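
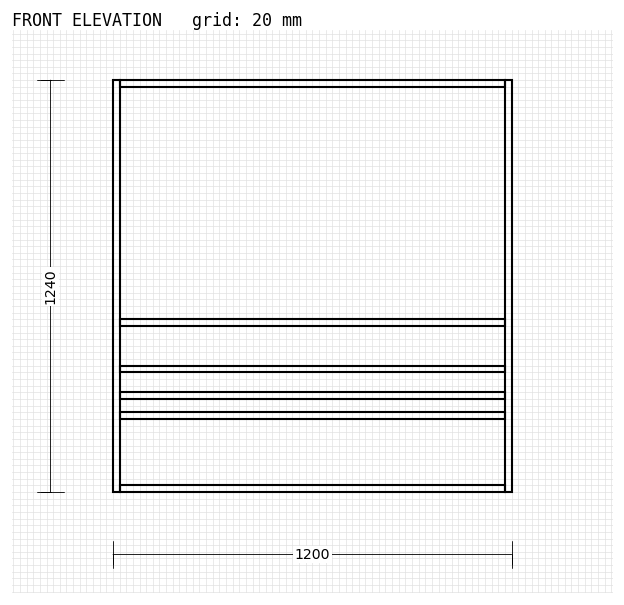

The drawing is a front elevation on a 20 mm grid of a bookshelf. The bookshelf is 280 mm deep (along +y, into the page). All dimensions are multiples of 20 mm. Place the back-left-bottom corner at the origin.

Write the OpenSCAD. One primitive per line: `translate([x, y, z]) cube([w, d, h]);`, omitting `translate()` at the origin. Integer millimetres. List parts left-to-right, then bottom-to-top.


cube([20, 280, 1240]);
translate([20, 0, 0]) cube([1160, 280, 20]);
translate([20, 0, 220]) cube([1160, 280, 20]);
translate([20, 0, 280]) cube([1160, 280, 20]);
translate([20, 0, 360]) cube([1160, 280, 20]);
translate([20, 0, 500]) cube([1160, 280, 20]);
translate([20, 0, 1220]) cube([1160, 280, 20]);
translate([1180, 0, 0]) cube([20, 280, 1240]);


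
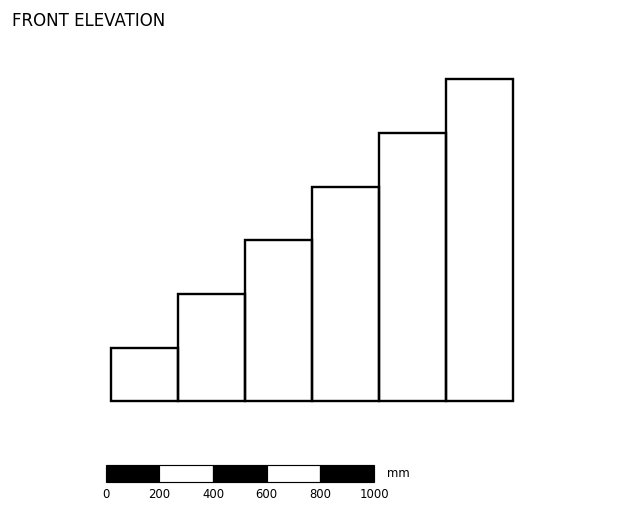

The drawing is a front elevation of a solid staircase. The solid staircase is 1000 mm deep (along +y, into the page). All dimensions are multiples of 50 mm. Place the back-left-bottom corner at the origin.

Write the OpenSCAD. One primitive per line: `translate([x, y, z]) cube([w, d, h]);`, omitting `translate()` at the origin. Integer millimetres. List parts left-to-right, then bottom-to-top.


cube([250, 1000, 200]);
translate([250, 0, 0]) cube([250, 1000, 400]);
translate([500, 0, 0]) cube([250, 1000, 600]);
translate([750, 0, 0]) cube([250, 1000, 800]);
translate([1000, 0, 0]) cube([250, 1000, 1000]);
translate([1250, 0, 0]) cube([250, 1000, 1200]);


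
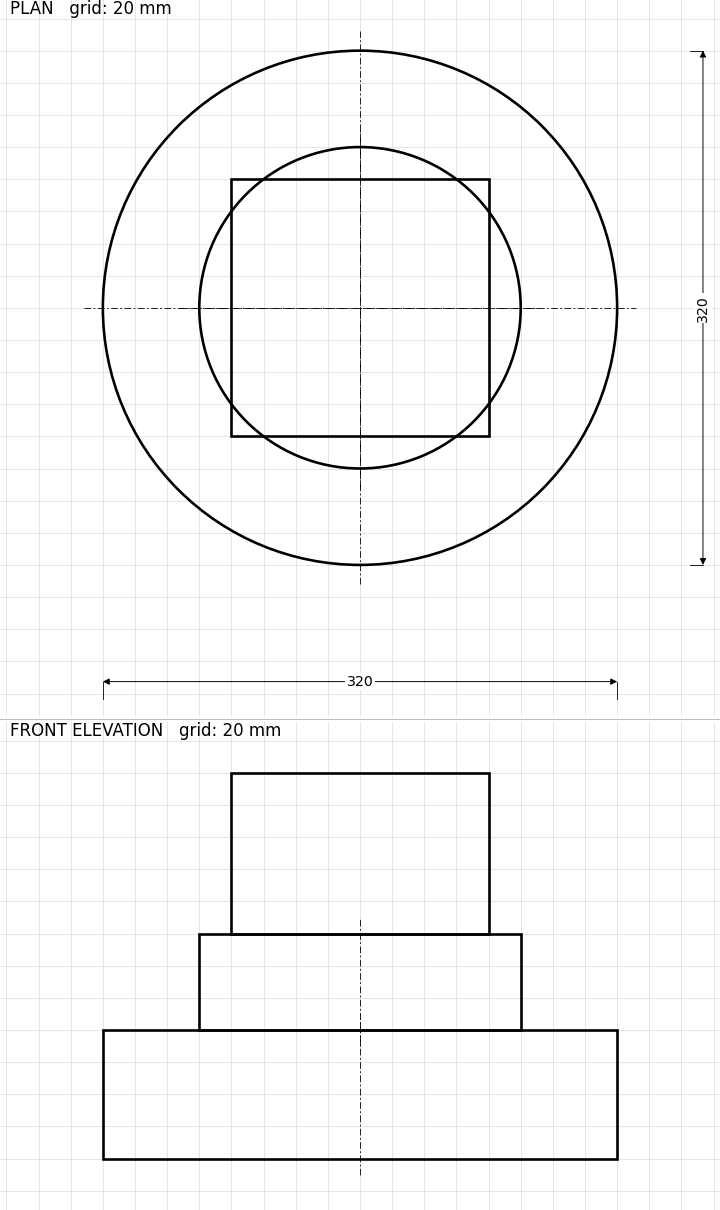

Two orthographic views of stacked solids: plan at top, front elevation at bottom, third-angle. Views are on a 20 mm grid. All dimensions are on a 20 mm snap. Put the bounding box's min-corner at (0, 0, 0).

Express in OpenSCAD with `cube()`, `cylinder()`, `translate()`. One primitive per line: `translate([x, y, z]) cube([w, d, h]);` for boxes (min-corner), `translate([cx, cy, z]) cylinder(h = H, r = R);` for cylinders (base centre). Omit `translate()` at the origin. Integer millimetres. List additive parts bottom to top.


translate([160, 160, 0]) cylinder(h = 80, r = 160);
translate([160, 160, 80]) cylinder(h = 60, r = 100);
translate([80, 80, 140]) cube([160, 160, 100]);


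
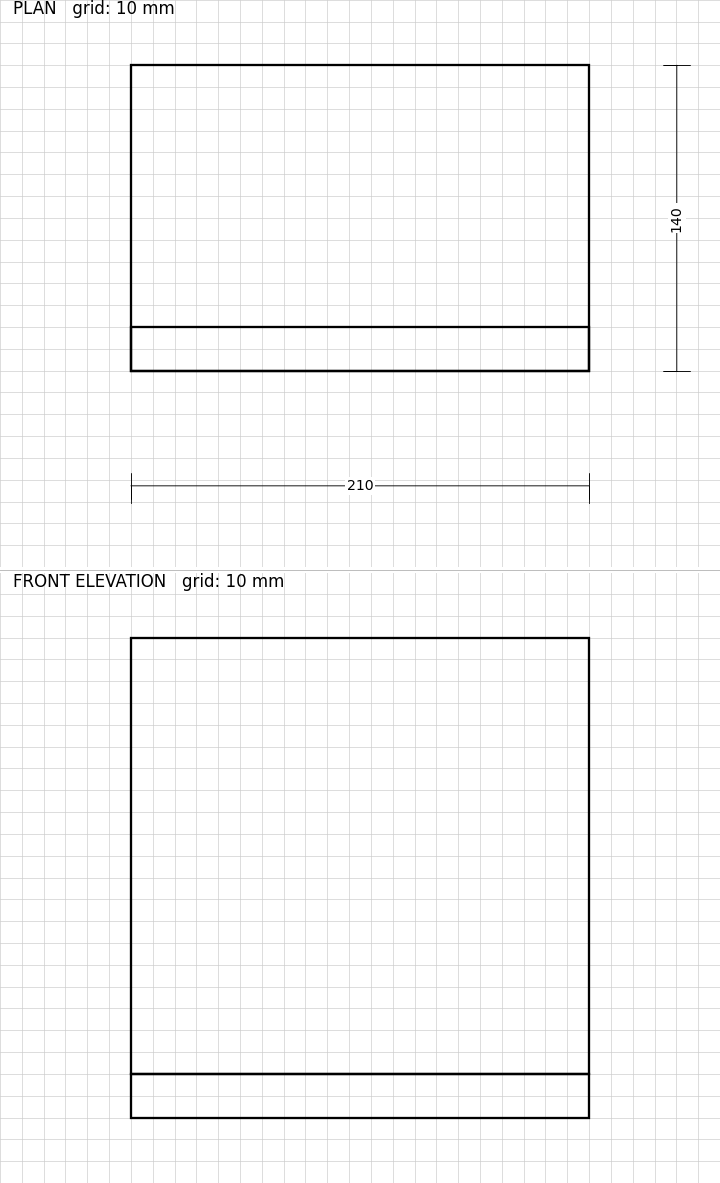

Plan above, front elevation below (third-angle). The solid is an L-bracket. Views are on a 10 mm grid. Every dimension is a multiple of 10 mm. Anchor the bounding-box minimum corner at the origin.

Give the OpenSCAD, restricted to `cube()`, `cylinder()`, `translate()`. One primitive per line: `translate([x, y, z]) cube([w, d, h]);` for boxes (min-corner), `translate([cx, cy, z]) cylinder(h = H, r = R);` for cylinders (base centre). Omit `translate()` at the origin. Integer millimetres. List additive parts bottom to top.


cube([210, 140, 20]);
translate([0, 0, 20]) cube([210, 20, 200]);


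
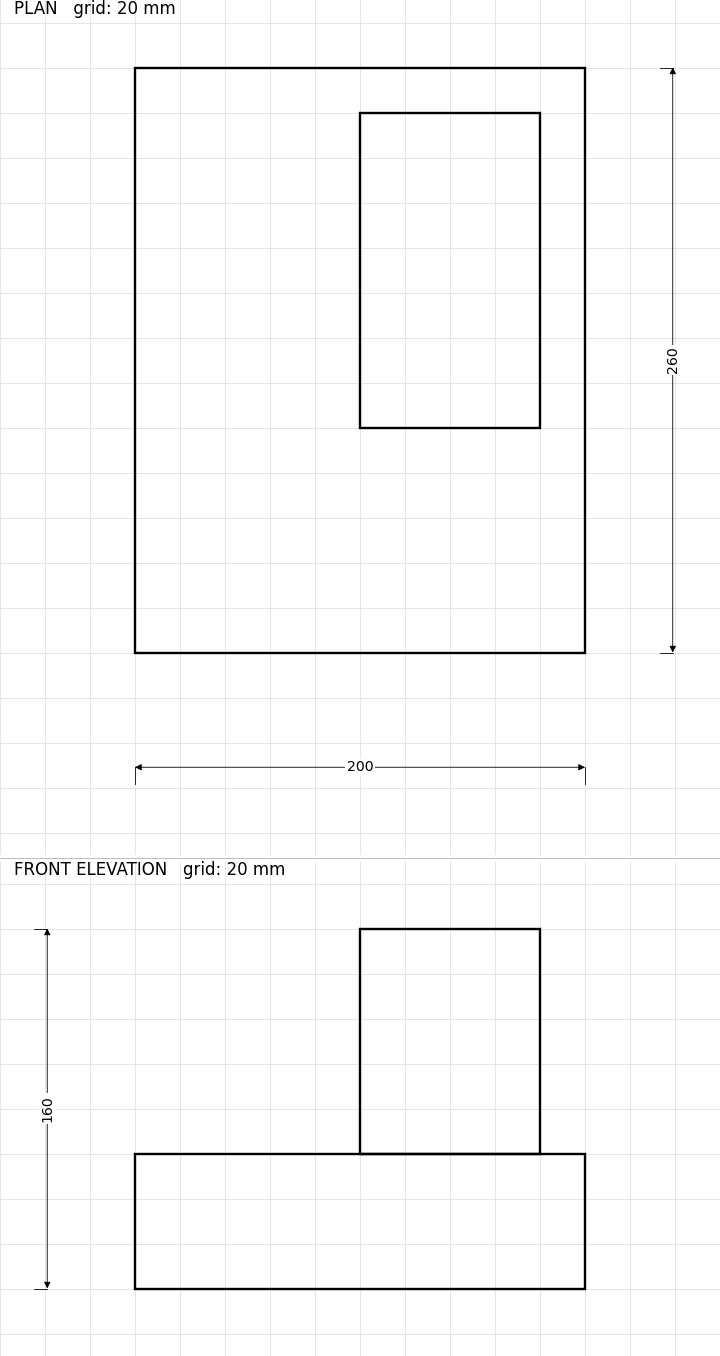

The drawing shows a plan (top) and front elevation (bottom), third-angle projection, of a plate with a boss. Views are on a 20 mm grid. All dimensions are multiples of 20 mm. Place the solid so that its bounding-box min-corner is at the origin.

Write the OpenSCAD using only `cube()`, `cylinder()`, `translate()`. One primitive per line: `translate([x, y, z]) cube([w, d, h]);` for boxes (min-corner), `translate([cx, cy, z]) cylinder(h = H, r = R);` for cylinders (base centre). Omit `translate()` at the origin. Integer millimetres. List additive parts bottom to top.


cube([200, 260, 60]);
translate([100, 100, 60]) cube([80, 140, 100]);


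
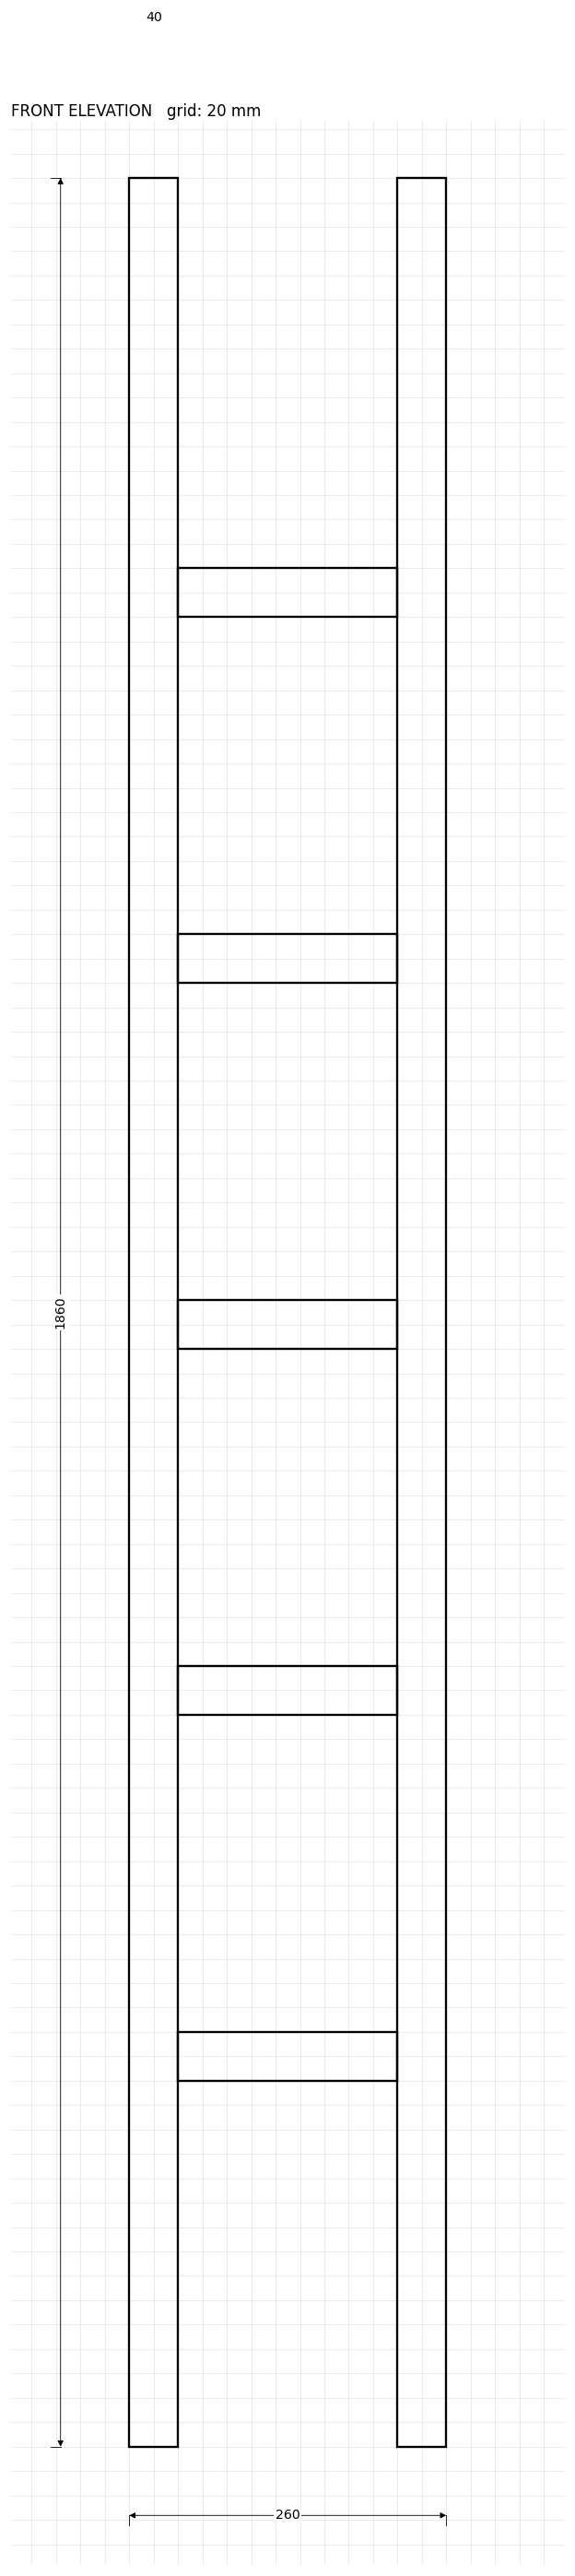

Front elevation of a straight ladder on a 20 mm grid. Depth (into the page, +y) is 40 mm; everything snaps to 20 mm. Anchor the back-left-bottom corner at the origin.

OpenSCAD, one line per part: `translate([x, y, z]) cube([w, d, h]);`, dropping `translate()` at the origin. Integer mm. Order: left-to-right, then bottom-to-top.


cube([40, 40, 1860]);
translate([40, 0, 300]) cube([180, 40, 40]);
translate([40, 0, 600]) cube([180, 40, 40]);
translate([40, 0, 900]) cube([180, 40, 40]);
translate([40, 0, 1200]) cube([180, 40, 40]);
translate([40, 0, 1500]) cube([180, 40, 40]);
translate([220, 0, 0]) cube([40, 40, 1860]);


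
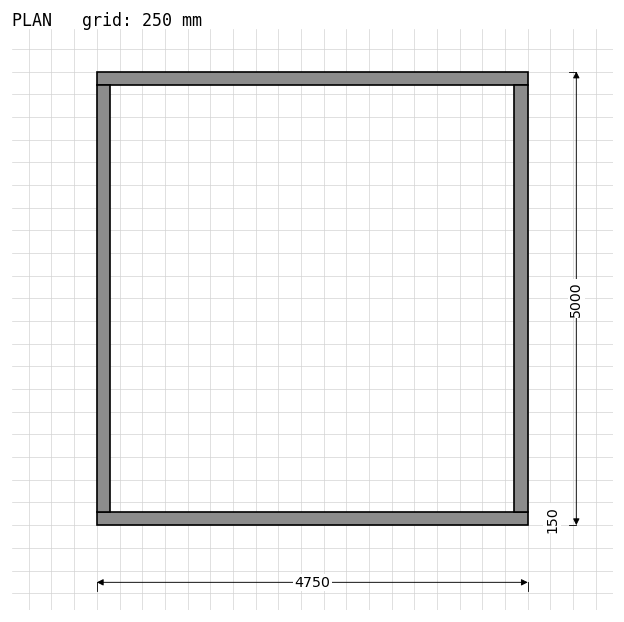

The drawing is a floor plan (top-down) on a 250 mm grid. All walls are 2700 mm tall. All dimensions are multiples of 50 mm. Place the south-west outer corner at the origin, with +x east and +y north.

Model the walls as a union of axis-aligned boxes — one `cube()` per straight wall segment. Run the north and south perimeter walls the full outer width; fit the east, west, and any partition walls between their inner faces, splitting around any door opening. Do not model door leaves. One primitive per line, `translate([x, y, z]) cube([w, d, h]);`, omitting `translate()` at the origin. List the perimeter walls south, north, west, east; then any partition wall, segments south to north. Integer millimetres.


cube([4750, 150, 2700]);
translate([0, 4850, 0]) cube([4750, 150, 2700]);
translate([0, 150, 0]) cube([150, 4700, 2700]);
translate([4600, 150, 0]) cube([150, 4700, 2700]);


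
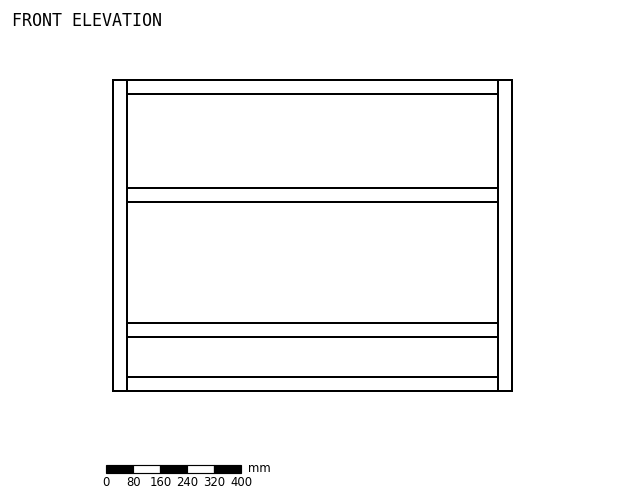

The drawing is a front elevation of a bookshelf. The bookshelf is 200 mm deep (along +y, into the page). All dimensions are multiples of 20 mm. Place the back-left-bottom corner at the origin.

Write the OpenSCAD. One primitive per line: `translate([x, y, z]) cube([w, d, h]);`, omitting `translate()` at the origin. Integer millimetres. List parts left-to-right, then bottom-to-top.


cube([40, 200, 920]);
translate([40, 0, 0]) cube([1100, 200, 40]);
translate([40, 0, 160]) cube([1100, 200, 40]);
translate([40, 0, 560]) cube([1100, 200, 40]);
translate([40, 0, 880]) cube([1100, 200, 40]);
translate([1140, 0, 0]) cube([40, 200, 920]);


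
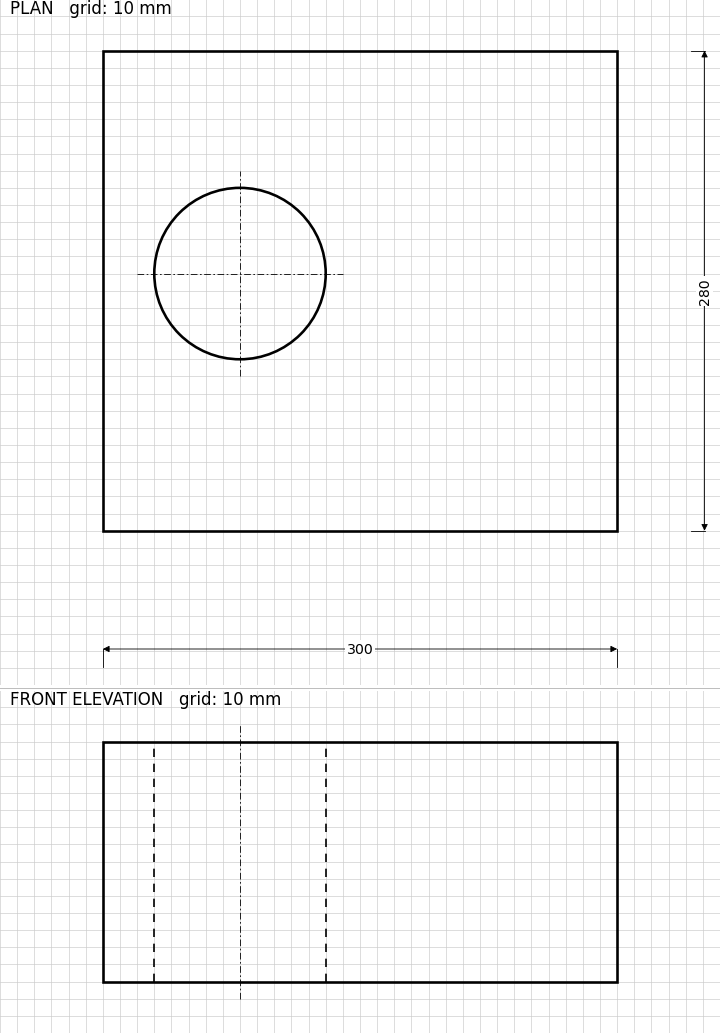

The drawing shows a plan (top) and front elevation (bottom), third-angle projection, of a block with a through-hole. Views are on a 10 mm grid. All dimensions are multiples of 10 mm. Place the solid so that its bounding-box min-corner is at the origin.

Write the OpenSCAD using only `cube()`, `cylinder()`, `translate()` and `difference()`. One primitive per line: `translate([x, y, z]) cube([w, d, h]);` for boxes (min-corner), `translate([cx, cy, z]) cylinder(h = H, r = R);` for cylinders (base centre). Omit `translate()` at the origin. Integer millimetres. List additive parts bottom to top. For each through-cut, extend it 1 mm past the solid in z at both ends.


difference() {
  cube([300, 280, 140]);
  translate([80, 150, -1]) cylinder(h = 142, r = 50);
}


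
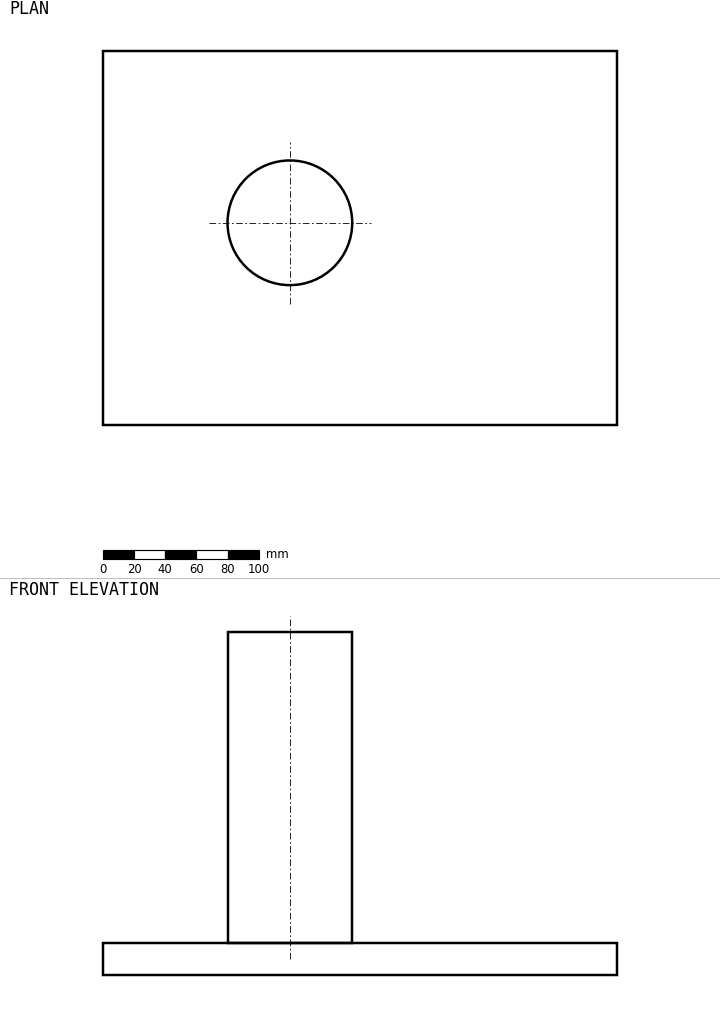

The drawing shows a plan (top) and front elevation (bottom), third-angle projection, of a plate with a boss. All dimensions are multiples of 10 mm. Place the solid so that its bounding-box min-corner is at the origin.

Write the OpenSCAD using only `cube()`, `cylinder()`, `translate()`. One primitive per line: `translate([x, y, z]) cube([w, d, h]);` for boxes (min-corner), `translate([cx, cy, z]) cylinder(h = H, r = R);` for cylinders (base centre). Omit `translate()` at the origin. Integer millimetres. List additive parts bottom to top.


cube([330, 240, 20]);
translate([120, 130, 20]) cylinder(h = 200, r = 40);


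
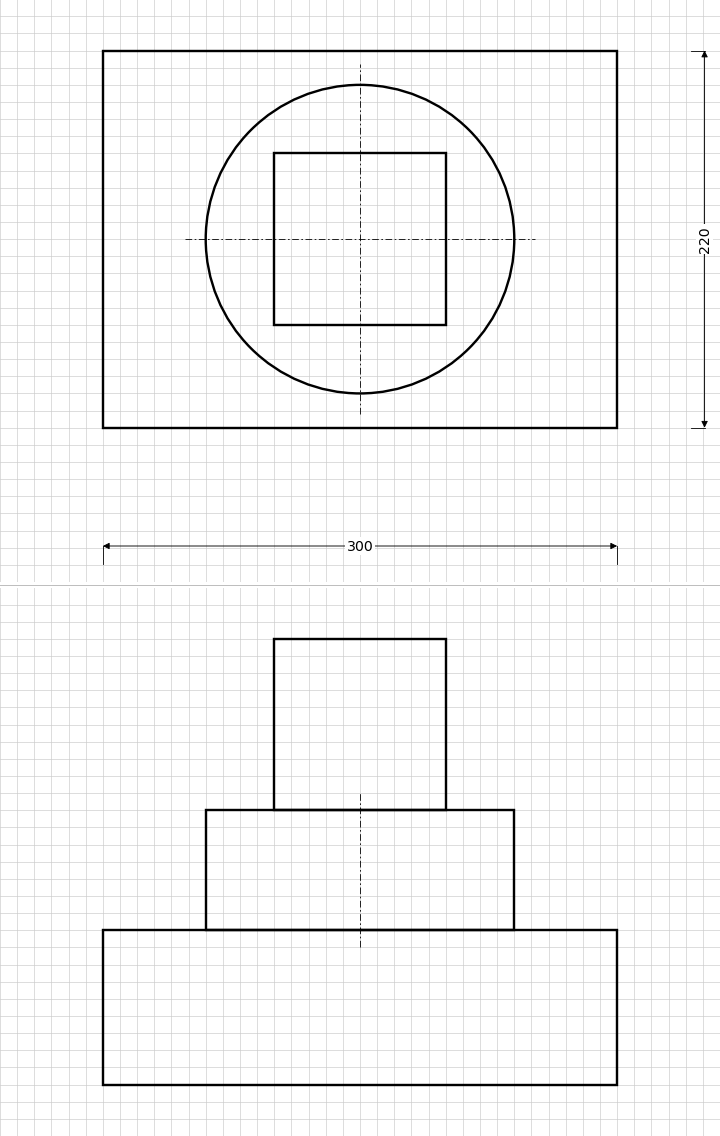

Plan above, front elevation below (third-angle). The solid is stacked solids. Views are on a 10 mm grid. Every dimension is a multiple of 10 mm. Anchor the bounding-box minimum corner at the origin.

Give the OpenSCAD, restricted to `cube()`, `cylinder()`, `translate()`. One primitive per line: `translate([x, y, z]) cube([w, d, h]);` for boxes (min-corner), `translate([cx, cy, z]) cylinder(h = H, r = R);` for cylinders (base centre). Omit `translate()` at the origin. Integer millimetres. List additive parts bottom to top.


cube([300, 220, 90]);
translate([150, 110, 90]) cylinder(h = 70, r = 90);
translate([100, 60, 160]) cube([100, 100, 100]);


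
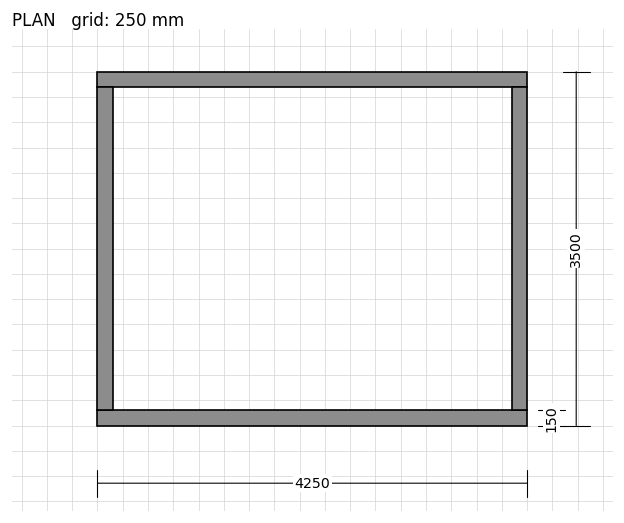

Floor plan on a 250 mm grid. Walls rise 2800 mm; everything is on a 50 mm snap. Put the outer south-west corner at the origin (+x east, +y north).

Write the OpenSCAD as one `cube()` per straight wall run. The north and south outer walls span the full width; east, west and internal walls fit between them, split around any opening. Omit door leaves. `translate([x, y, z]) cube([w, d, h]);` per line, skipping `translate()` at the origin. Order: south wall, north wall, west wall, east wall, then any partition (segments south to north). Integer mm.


cube([4250, 150, 2800]);
translate([0, 3350, 0]) cube([4250, 150, 2800]);
translate([0, 150, 0]) cube([150, 3200, 2800]);
translate([4100, 150, 0]) cube([150, 3200, 2800]);


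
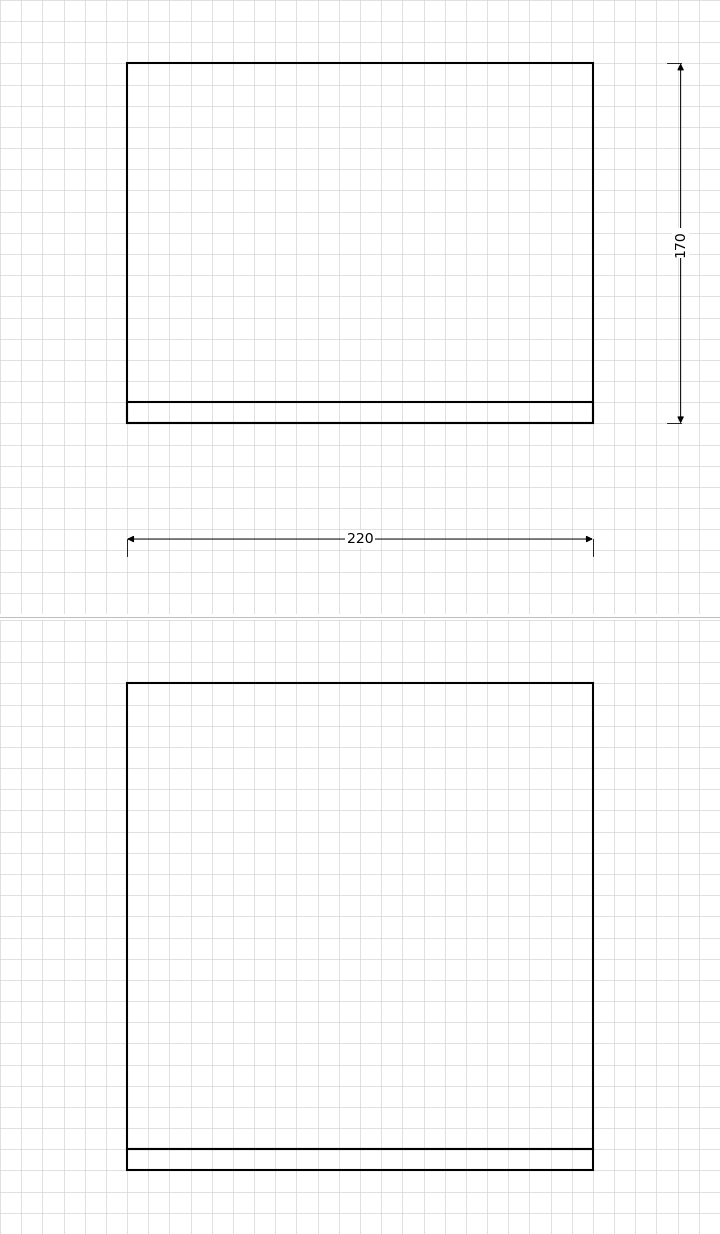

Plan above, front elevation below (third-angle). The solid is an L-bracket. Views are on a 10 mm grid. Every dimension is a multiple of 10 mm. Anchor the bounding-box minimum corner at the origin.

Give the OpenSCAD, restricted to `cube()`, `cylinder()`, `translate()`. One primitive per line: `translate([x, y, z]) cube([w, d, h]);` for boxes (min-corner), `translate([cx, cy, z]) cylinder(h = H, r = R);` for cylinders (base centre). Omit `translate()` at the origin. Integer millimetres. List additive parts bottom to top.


cube([220, 170, 10]);
translate([0, 0, 10]) cube([220, 10, 220]);


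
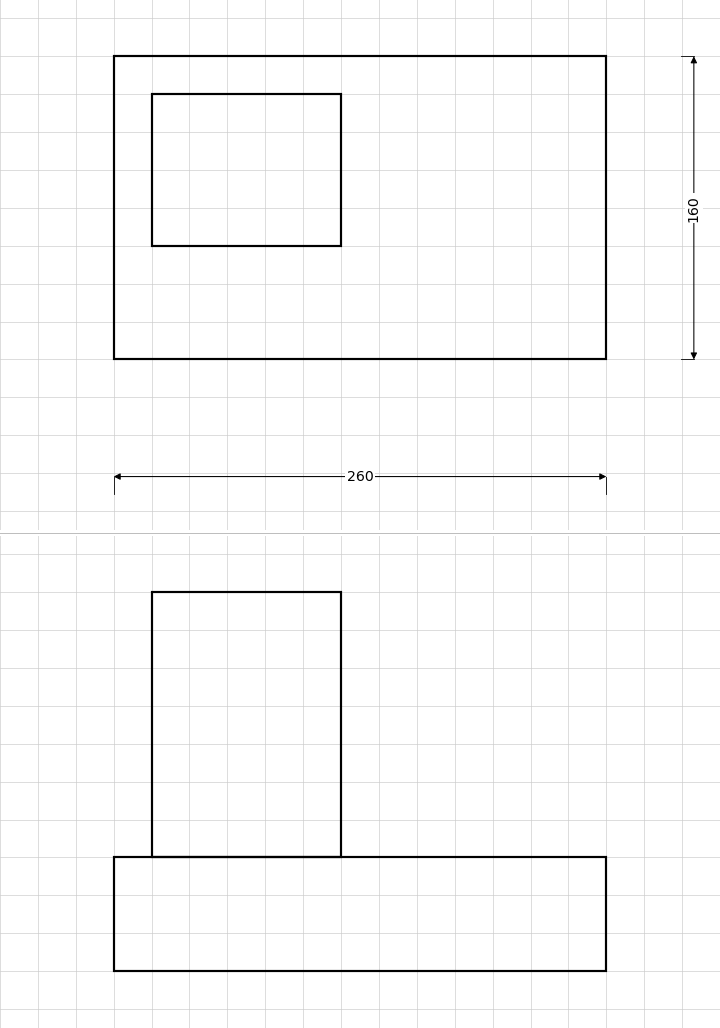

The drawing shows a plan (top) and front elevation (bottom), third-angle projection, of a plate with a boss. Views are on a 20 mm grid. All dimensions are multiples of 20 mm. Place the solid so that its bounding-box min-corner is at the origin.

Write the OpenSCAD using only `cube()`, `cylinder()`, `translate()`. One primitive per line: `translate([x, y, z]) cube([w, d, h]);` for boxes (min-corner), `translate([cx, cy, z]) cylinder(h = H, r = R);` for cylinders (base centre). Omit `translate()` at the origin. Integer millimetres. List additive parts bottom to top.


cube([260, 160, 60]);
translate([20, 60, 60]) cube([100, 80, 140]);


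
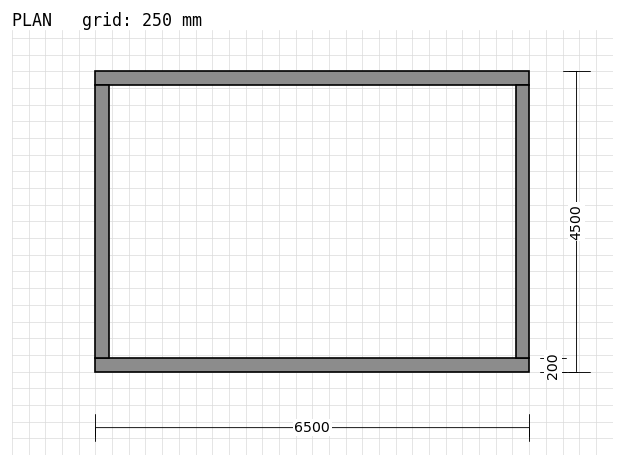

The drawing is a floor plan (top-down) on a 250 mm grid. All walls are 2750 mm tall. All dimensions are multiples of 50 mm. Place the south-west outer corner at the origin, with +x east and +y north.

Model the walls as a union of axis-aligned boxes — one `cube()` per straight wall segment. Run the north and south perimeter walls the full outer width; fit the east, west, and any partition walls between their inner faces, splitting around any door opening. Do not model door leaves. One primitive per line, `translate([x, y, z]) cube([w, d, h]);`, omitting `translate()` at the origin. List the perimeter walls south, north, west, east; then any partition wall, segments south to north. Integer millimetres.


cube([6500, 200, 2750]);
translate([0, 4300, 0]) cube([6500, 200, 2750]);
translate([0, 200, 0]) cube([200, 4100, 2750]);
translate([6300, 200, 0]) cube([200, 4100, 2750]);


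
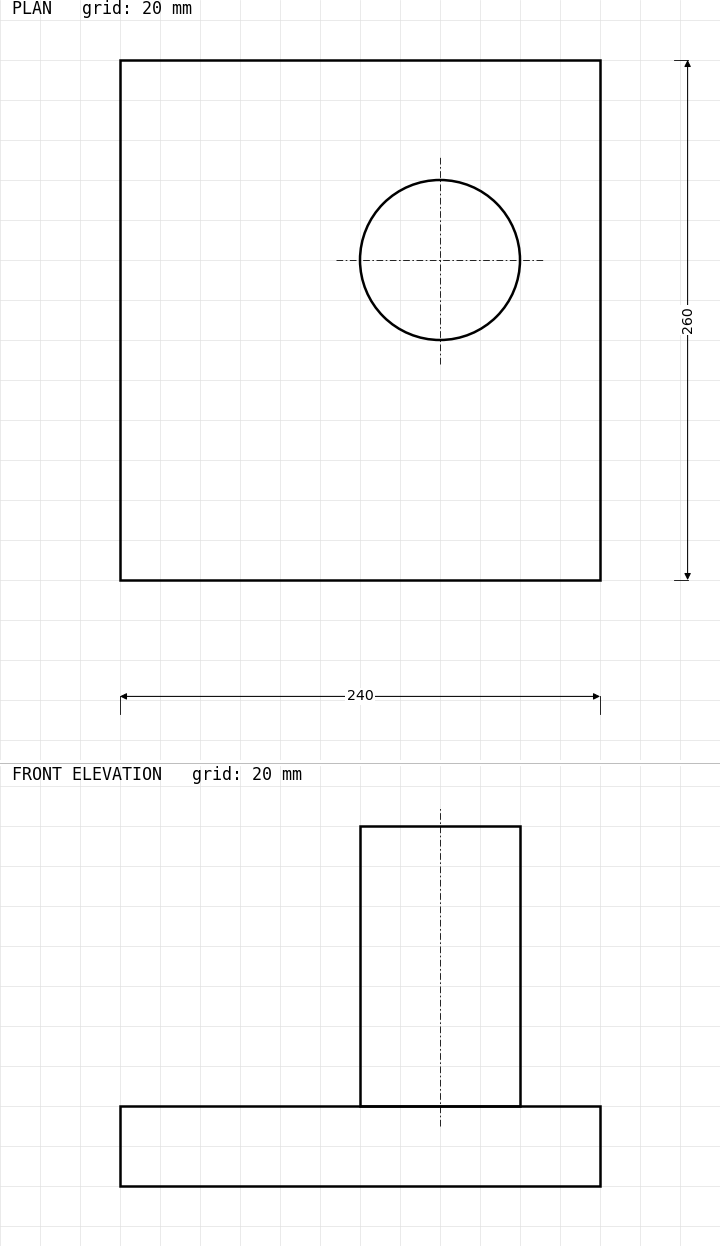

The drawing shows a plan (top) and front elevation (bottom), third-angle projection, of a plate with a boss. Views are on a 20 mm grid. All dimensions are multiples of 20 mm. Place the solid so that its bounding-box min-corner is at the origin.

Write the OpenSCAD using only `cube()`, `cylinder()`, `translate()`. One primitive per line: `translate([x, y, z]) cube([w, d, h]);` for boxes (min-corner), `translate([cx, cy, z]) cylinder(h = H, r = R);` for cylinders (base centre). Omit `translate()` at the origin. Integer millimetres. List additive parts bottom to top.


cube([240, 260, 40]);
translate([160, 160, 40]) cylinder(h = 140, r = 40);


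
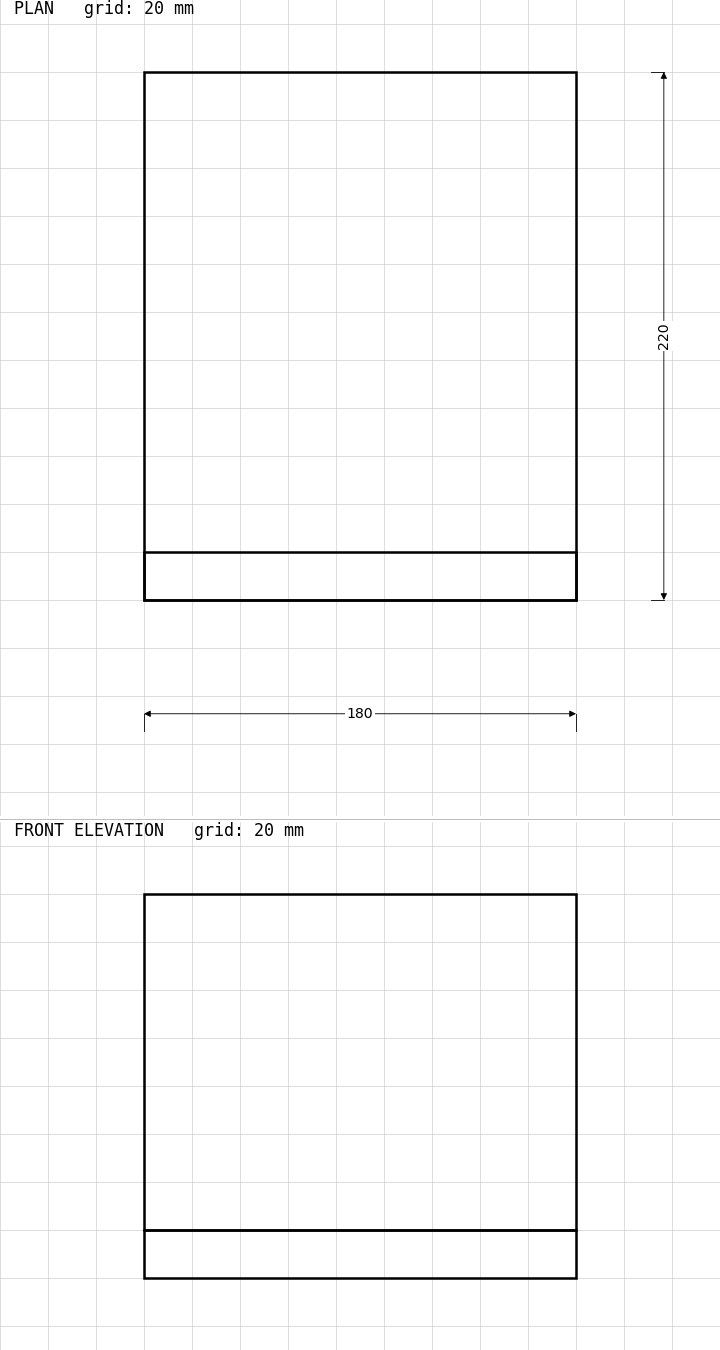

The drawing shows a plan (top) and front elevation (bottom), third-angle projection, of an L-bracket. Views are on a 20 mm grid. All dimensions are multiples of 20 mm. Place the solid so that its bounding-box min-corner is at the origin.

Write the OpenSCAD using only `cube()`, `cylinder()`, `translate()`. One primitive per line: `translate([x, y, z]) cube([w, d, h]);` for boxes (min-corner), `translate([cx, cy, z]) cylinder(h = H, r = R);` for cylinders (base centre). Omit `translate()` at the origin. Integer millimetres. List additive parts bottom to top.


cube([180, 220, 20]);
translate([0, 0, 20]) cube([180, 20, 140]);


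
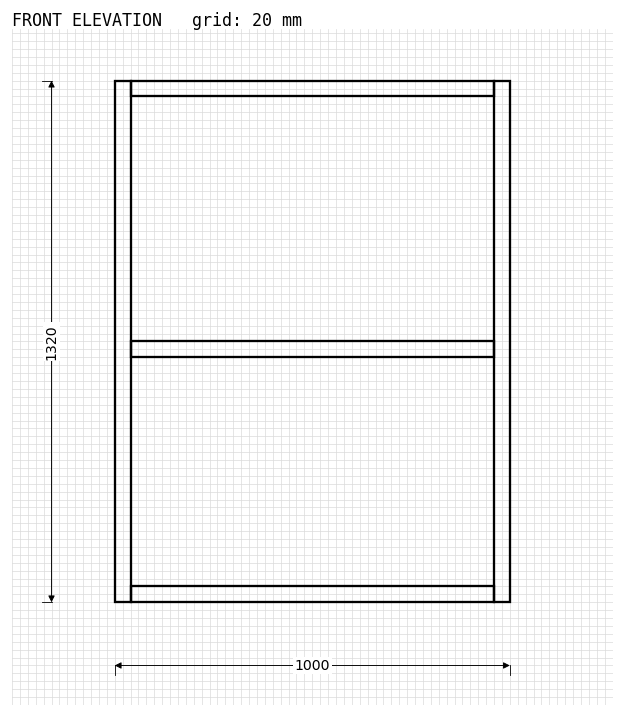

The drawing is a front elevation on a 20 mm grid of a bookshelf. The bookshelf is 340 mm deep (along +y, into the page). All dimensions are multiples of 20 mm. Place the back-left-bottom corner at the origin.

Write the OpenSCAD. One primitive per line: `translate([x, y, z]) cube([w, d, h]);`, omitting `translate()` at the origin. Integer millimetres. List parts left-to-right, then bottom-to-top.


cube([40, 340, 1320]);
translate([40, 0, 0]) cube([920, 340, 40]);
translate([40, 0, 620]) cube([920, 340, 40]);
translate([40, 0, 1280]) cube([920, 340, 40]);
translate([960, 0, 0]) cube([40, 340, 1320]);


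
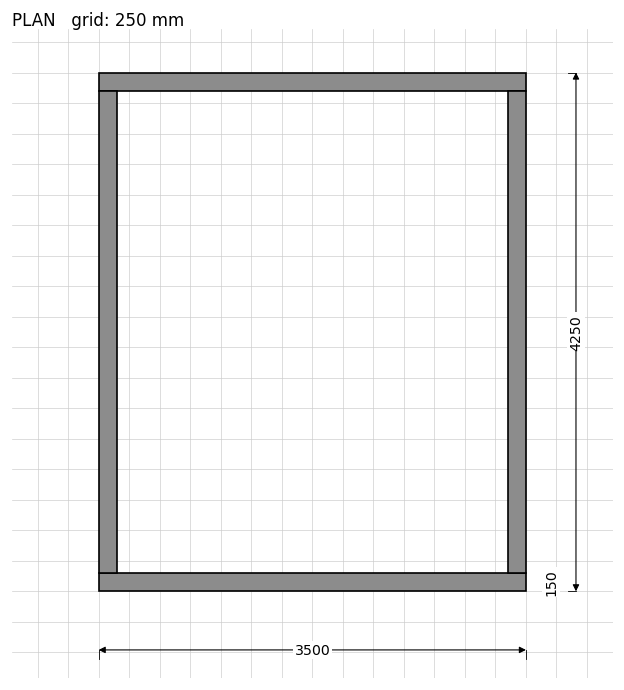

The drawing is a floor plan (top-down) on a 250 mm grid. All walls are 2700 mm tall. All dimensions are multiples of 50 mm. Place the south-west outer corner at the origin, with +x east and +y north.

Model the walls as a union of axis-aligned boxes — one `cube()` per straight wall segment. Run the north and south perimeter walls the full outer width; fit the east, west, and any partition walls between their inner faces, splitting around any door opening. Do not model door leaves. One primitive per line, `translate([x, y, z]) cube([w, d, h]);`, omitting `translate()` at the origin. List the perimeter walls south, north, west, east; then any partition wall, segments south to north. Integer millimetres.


cube([3500, 150, 2700]);
translate([0, 4100, 0]) cube([3500, 150, 2700]);
translate([0, 150, 0]) cube([150, 3950, 2700]);
translate([3350, 150, 0]) cube([150, 3950, 2700]);


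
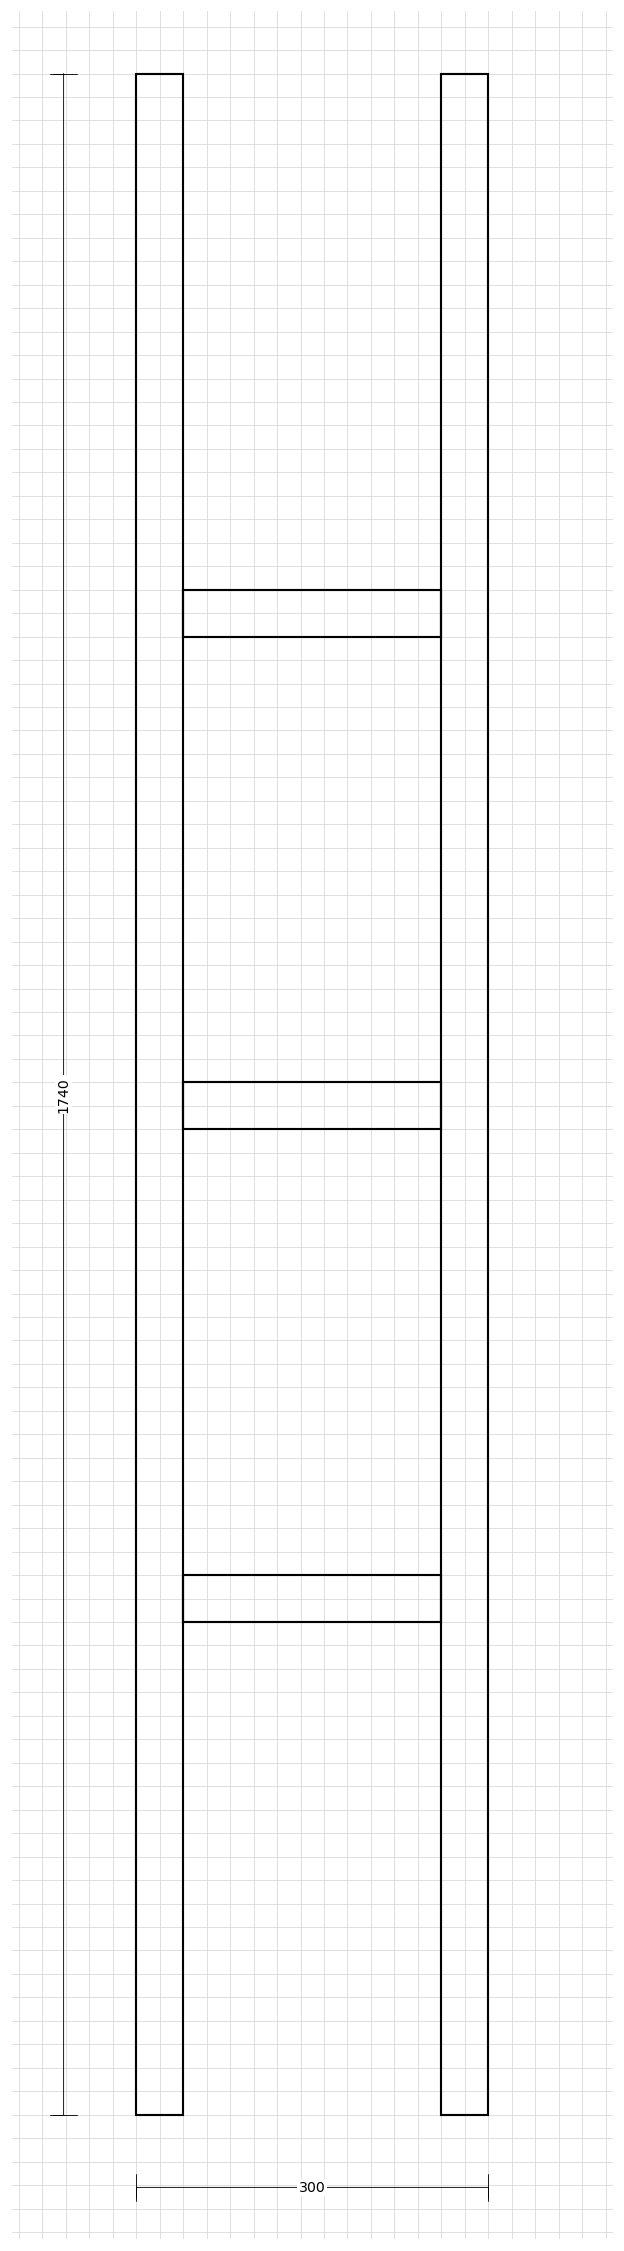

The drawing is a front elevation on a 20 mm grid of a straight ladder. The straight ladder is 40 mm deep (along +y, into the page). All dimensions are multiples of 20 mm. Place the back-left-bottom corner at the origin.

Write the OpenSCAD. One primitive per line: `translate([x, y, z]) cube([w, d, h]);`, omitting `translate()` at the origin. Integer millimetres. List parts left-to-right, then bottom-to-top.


cube([40, 40, 1740]);
translate([40, 0, 420]) cube([220, 40, 40]);
translate([40, 0, 840]) cube([220, 40, 40]);
translate([40, 0, 1260]) cube([220, 40, 40]);
translate([260, 0, 0]) cube([40, 40, 1740]);


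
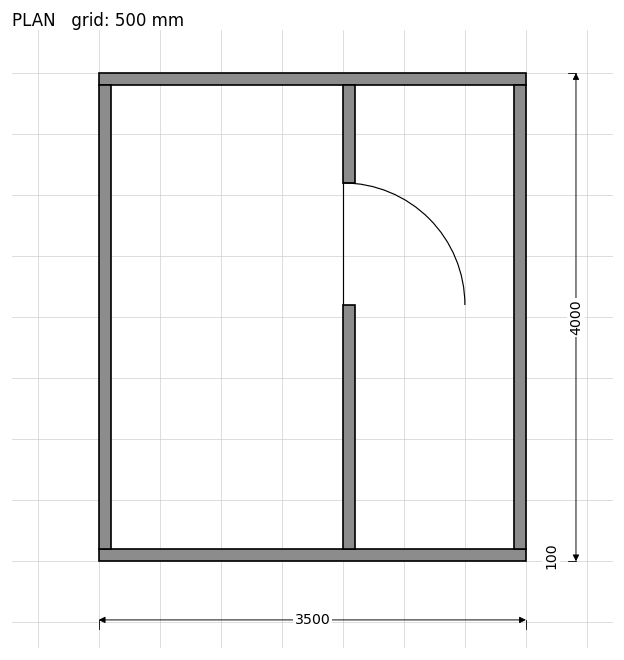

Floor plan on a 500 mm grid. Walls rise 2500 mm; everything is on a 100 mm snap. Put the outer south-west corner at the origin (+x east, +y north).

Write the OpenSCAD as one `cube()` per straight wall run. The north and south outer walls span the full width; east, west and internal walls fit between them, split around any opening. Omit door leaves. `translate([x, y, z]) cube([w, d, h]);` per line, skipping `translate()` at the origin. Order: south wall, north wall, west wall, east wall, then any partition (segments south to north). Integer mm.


cube([3500, 100, 2500]);
translate([0, 3900, 0]) cube([3500, 100, 2500]);
translate([0, 100, 0]) cube([100, 3800, 2500]);
translate([3400, 100, 0]) cube([100, 3800, 2500]);
translate([2000, 100, 0]) cube([100, 2000, 2500]);
translate([2000, 3100, 0]) cube([100, 800, 2500]);


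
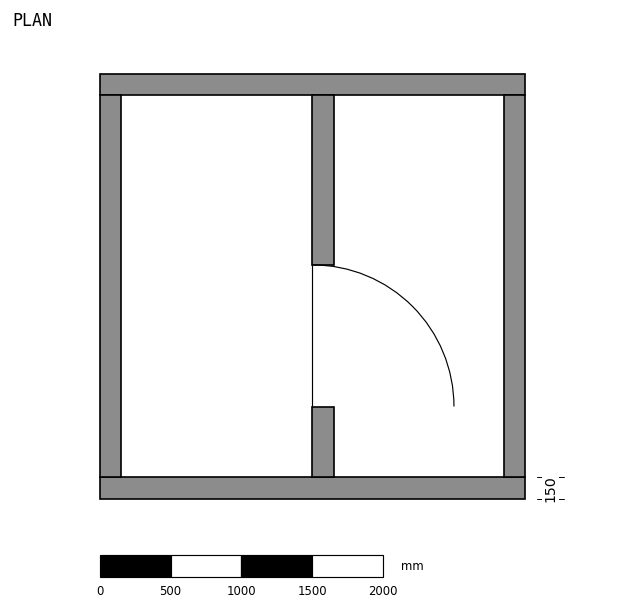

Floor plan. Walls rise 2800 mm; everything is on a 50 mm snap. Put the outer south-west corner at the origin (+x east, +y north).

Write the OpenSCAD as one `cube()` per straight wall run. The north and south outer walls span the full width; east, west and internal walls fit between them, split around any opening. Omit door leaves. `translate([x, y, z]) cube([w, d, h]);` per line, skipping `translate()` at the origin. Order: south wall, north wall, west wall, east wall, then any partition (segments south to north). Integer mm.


cube([3000, 150, 2800]);
translate([0, 2850, 0]) cube([3000, 150, 2800]);
translate([0, 150, 0]) cube([150, 2700, 2800]);
translate([2850, 150, 0]) cube([150, 2700, 2800]);
translate([1500, 150, 0]) cube([150, 500, 2800]);
translate([1500, 1650, 0]) cube([150, 1200, 2800]);


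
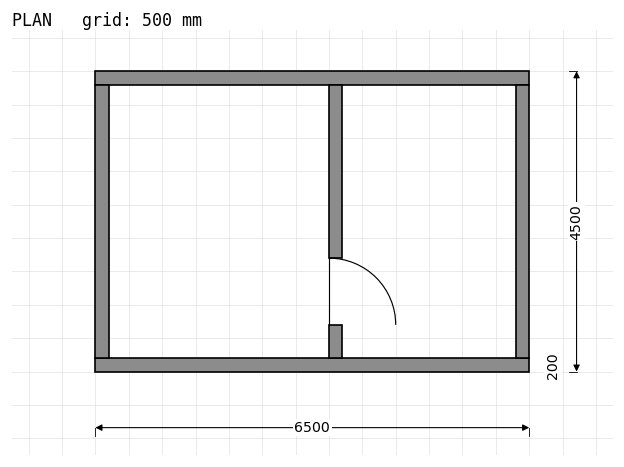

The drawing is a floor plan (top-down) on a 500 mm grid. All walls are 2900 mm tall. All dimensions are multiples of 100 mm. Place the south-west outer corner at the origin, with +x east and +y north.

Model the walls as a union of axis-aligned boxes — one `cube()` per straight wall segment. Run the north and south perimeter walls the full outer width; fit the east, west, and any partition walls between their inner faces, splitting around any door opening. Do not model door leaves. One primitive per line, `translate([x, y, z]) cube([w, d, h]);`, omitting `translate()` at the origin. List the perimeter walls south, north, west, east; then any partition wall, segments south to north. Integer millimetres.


cube([6500, 200, 2900]);
translate([0, 4300, 0]) cube([6500, 200, 2900]);
translate([0, 200, 0]) cube([200, 4100, 2900]);
translate([6300, 200, 0]) cube([200, 4100, 2900]);
translate([3500, 200, 0]) cube([200, 500, 2900]);
translate([3500, 1700, 0]) cube([200, 2600, 2900]);


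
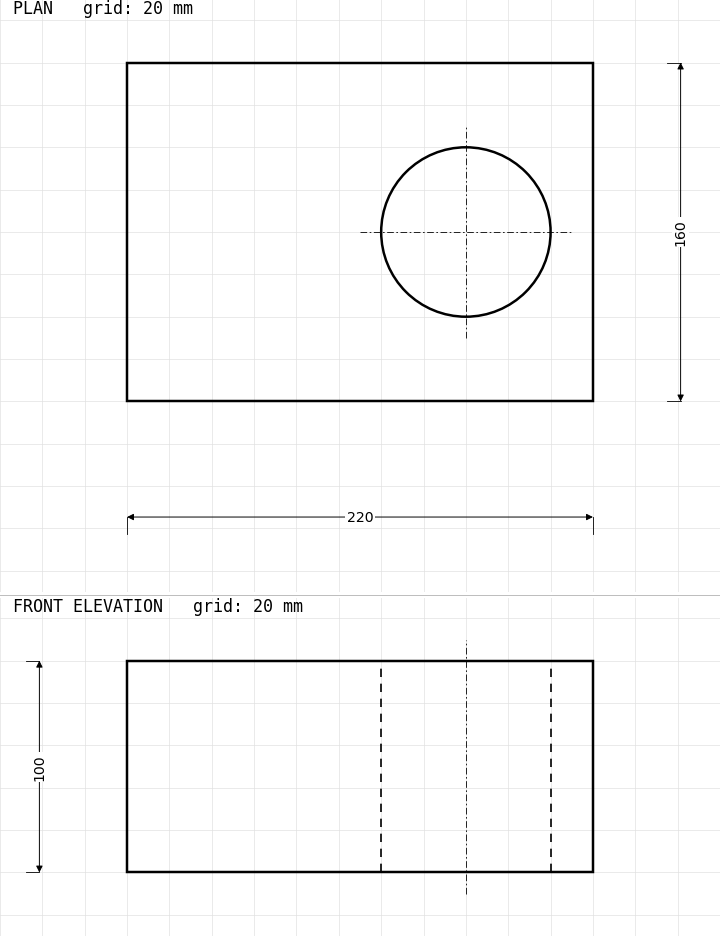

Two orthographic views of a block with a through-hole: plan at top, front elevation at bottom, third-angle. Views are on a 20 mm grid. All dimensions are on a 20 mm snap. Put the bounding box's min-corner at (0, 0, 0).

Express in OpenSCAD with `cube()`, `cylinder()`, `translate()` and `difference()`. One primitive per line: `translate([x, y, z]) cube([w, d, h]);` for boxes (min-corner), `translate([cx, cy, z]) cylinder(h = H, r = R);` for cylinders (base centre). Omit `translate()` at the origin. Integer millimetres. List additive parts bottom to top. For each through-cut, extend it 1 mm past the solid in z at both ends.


difference() {
  cube([220, 160, 100]);
  translate([160, 80, -1]) cylinder(h = 102, r = 40);
}


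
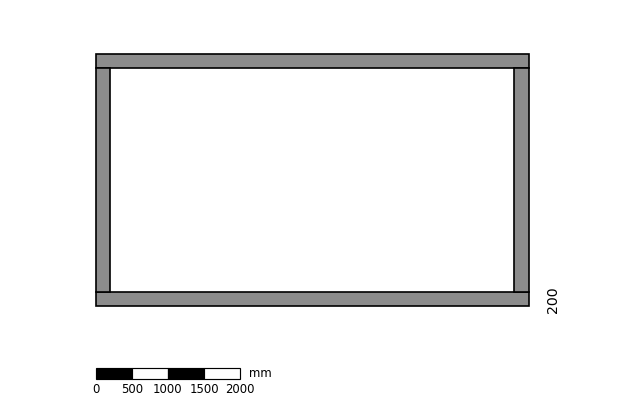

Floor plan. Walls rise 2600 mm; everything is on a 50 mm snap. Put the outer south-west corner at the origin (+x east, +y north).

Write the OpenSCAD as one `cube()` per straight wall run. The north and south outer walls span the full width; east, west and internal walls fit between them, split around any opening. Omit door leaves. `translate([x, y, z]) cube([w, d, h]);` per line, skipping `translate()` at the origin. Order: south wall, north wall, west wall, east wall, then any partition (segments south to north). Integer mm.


cube([6000, 200, 2600]);
translate([0, 3300, 0]) cube([6000, 200, 2600]);
translate([0, 200, 0]) cube([200, 3100, 2600]);
translate([5800, 200, 0]) cube([200, 3100, 2600]);


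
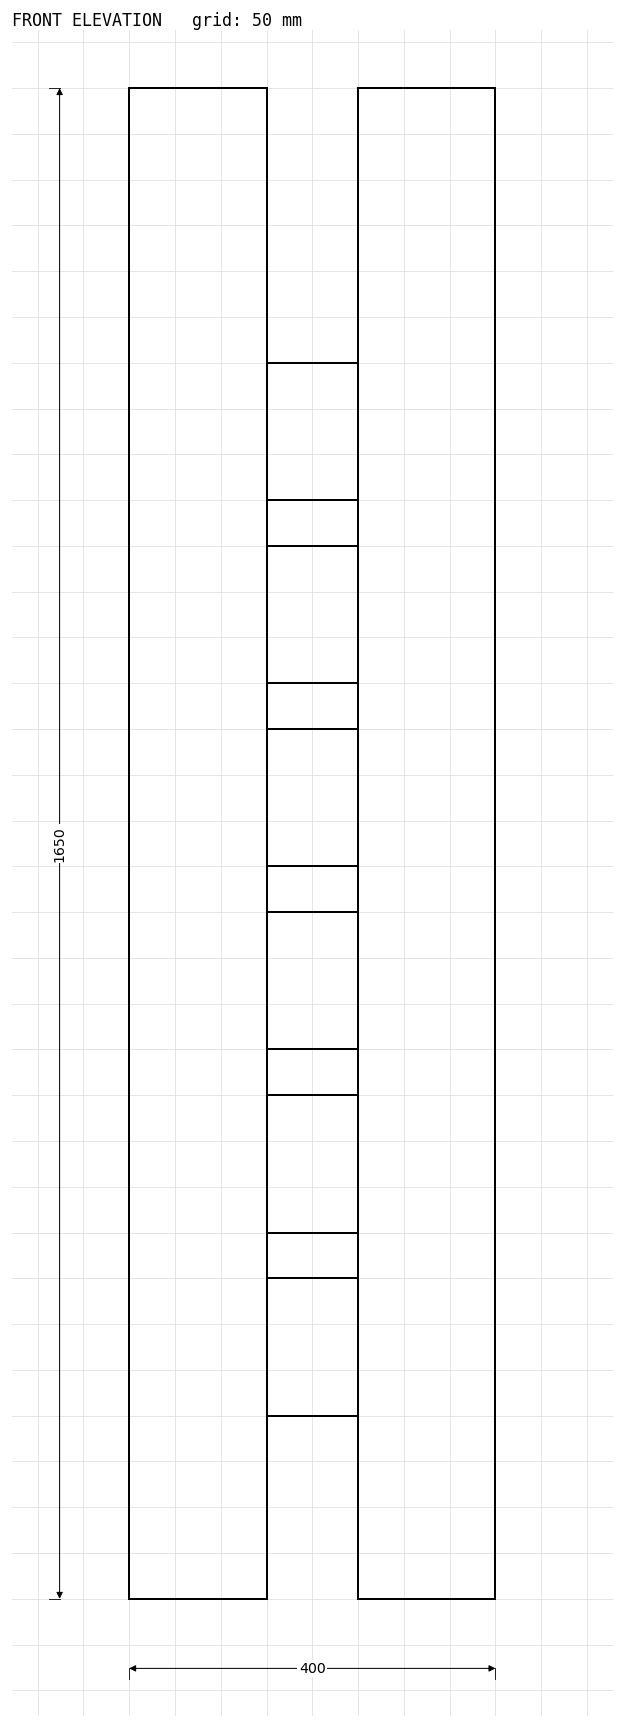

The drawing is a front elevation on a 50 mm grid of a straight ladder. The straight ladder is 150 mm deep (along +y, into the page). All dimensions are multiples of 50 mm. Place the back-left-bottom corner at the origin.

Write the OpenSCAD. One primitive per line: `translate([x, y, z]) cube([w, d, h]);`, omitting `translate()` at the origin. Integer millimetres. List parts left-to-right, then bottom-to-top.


cube([150, 150, 1650]);
translate([150, 0, 200]) cube([100, 150, 150]);
translate([150, 0, 400]) cube([100, 150, 150]);
translate([150, 0, 600]) cube([100, 150, 150]);
translate([150, 0, 800]) cube([100, 150, 150]);
translate([150, 0, 1000]) cube([100, 150, 150]);
translate([150, 0, 1200]) cube([100, 150, 150]);
translate([250, 0, 0]) cube([150, 150, 1650]);


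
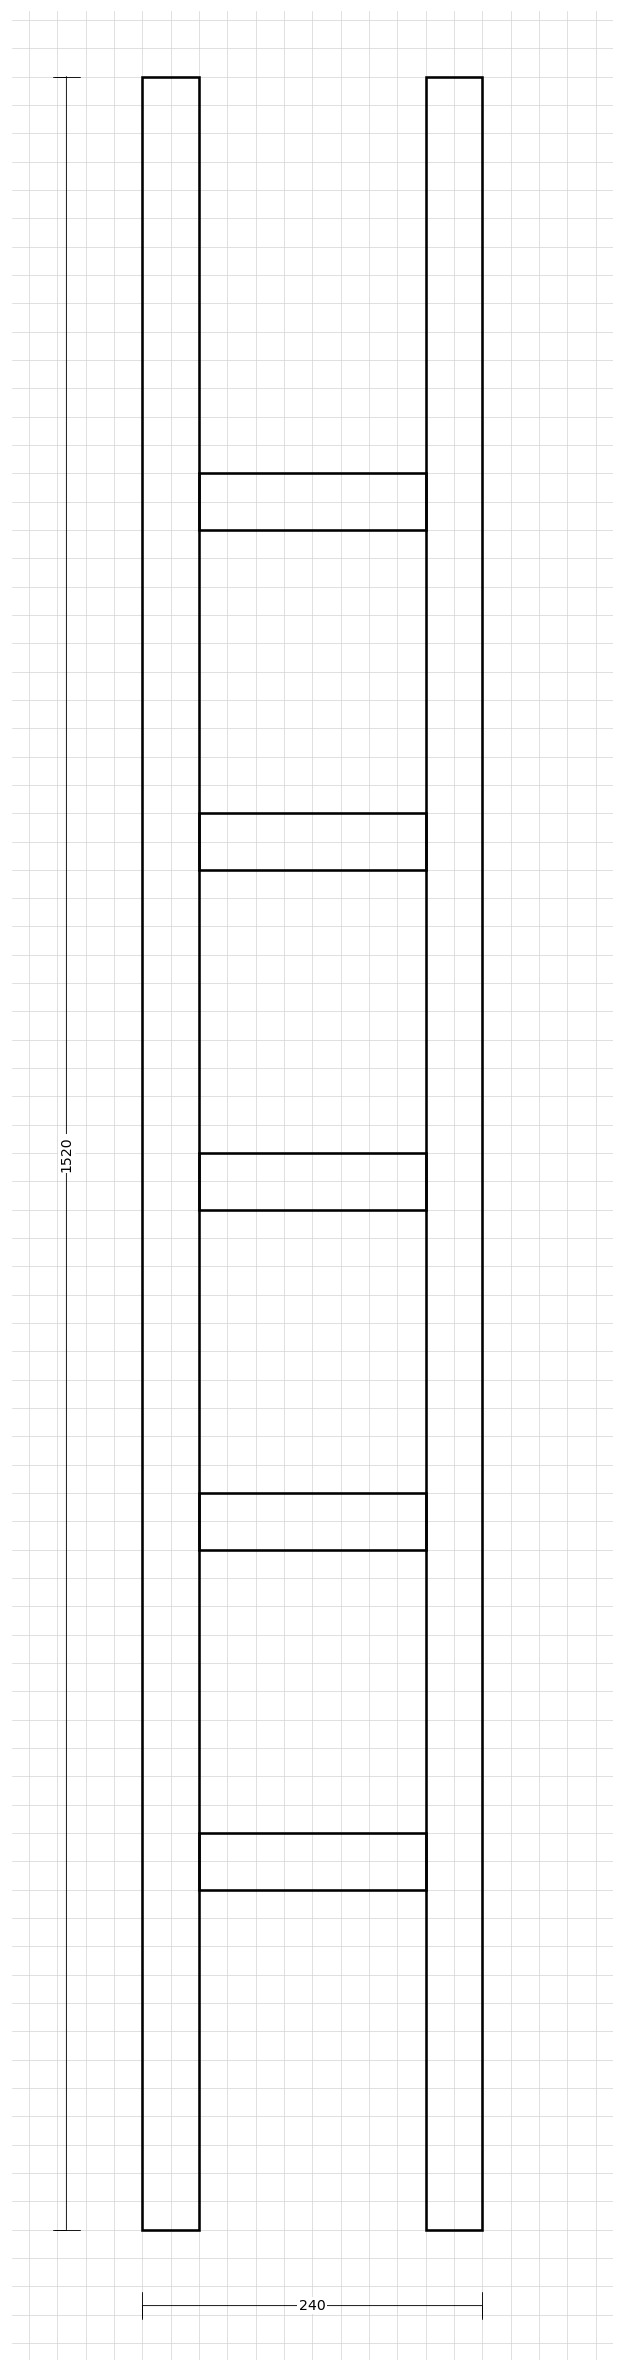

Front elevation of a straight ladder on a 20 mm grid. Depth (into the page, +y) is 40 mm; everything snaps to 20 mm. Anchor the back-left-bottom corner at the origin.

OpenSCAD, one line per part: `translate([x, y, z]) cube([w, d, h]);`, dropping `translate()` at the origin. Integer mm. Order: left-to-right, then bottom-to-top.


cube([40, 40, 1520]);
translate([40, 0, 240]) cube([160, 40, 40]);
translate([40, 0, 480]) cube([160, 40, 40]);
translate([40, 0, 720]) cube([160, 40, 40]);
translate([40, 0, 960]) cube([160, 40, 40]);
translate([40, 0, 1200]) cube([160, 40, 40]);
translate([200, 0, 0]) cube([40, 40, 1520]);


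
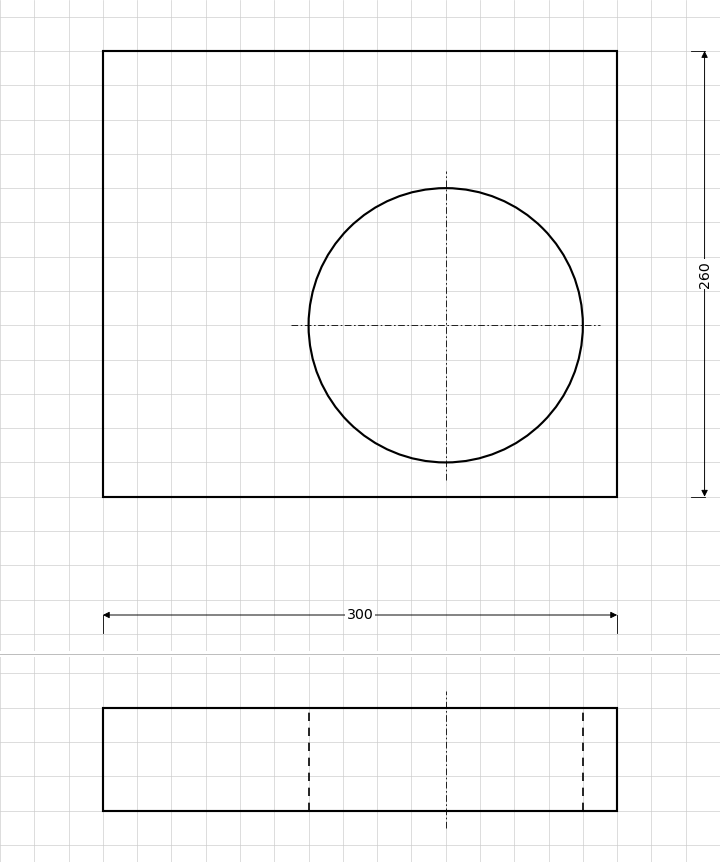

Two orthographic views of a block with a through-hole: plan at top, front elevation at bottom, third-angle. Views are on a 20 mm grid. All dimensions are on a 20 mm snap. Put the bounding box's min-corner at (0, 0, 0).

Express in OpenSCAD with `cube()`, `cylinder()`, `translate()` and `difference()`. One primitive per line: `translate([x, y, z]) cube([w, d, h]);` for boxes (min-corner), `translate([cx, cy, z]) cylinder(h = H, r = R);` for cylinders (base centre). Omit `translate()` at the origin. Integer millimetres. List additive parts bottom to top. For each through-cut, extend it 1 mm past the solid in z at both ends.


difference() {
  cube([300, 260, 60]);
  translate([200, 100, -1]) cylinder(h = 62, r = 80);
}


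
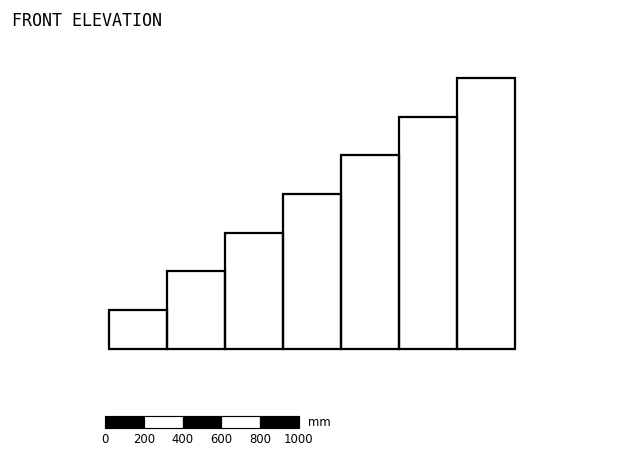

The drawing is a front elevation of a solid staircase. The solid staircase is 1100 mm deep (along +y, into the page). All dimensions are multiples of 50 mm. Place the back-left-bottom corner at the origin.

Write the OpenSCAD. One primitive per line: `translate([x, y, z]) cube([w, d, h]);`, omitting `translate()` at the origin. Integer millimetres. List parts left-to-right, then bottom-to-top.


cube([300, 1100, 200]);
translate([300, 0, 0]) cube([300, 1100, 400]);
translate([600, 0, 0]) cube([300, 1100, 600]);
translate([900, 0, 0]) cube([300, 1100, 800]);
translate([1200, 0, 0]) cube([300, 1100, 1000]);
translate([1500, 0, 0]) cube([300, 1100, 1200]);
translate([1800, 0, 0]) cube([300, 1100, 1400]);


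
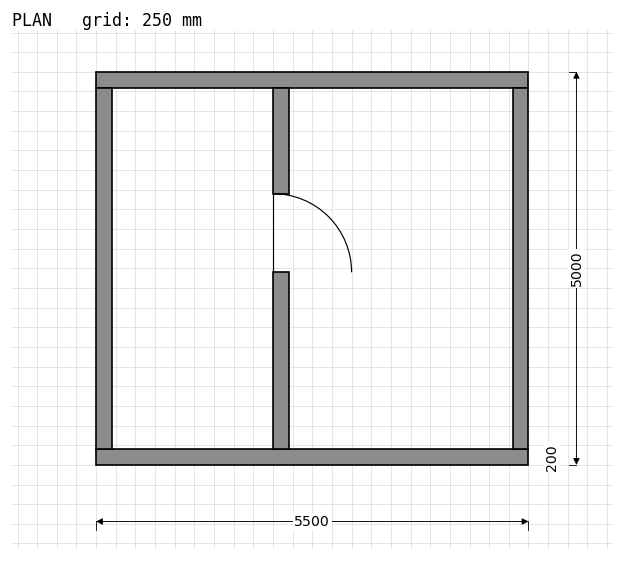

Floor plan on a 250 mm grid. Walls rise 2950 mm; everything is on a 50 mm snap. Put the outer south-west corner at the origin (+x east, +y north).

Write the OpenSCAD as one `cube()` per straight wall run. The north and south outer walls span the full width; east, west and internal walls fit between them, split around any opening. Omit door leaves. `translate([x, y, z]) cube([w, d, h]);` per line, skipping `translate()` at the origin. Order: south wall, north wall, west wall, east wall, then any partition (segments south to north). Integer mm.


cube([5500, 200, 2950]);
translate([0, 4800, 0]) cube([5500, 200, 2950]);
translate([0, 200, 0]) cube([200, 4600, 2950]);
translate([5300, 200, 0]) cube([200, 4600, 2950]);
translate([2250, 200, 0]) cube([200, 2250, 2950]);
translate([2250, 3450, 0]) cube([200, 1350, 2950]);


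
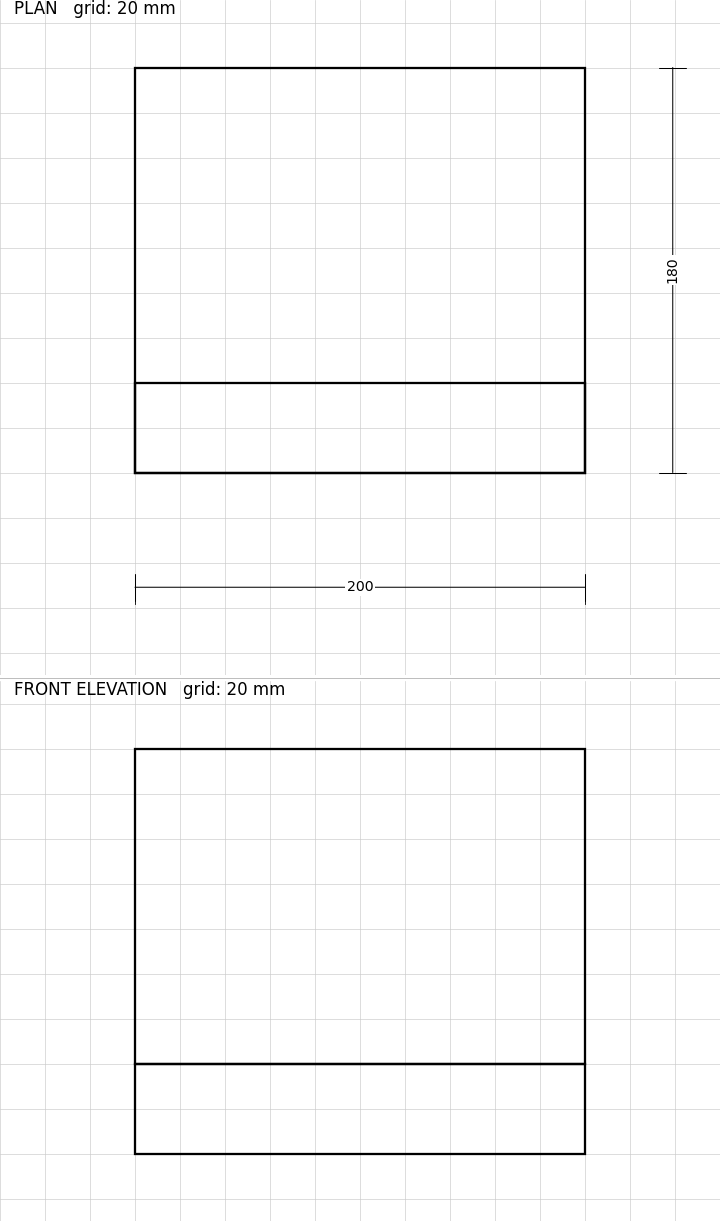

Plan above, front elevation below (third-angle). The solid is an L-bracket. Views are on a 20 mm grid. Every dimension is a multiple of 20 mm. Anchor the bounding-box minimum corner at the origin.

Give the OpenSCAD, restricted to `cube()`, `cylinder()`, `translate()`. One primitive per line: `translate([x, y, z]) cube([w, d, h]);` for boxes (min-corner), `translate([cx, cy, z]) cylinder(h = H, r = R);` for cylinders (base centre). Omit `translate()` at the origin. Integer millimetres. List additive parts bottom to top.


cube([200, 180, 40]);
translate([0, 0, 40]) cube([200, 40, 140]);


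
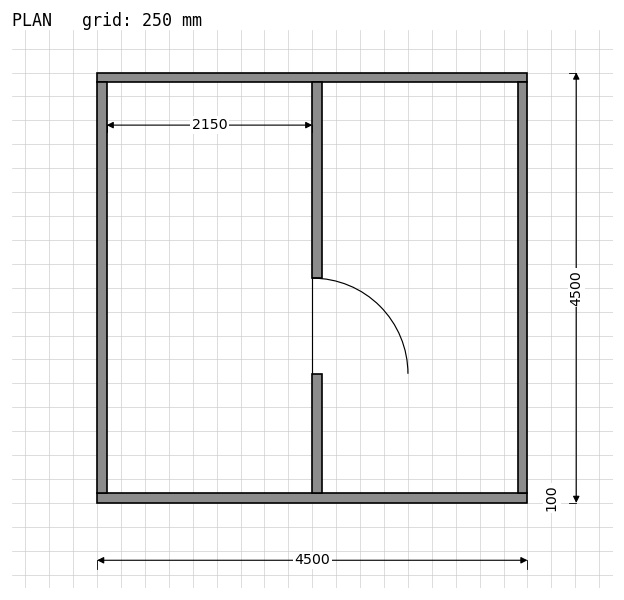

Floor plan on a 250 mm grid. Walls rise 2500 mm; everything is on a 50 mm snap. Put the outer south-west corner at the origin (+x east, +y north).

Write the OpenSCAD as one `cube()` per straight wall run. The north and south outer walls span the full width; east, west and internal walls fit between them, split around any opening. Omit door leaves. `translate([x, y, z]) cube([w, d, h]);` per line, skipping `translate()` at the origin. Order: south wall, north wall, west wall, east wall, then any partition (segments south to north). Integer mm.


cube([4500, 100, 2500]);
translate([0, 4400, 0]) cube([4500, 100, 2500]);
translate([0, 100, 0]) cube([100, 4300, 2500]);
translate([4400, 100, 0]) cube([100, 4300, 2500]);
translate([2250, 100, 0]) cube([100, 1250, 2500]);
translate([2250, 2350, 0]) cube([100, 2050, 2500]);


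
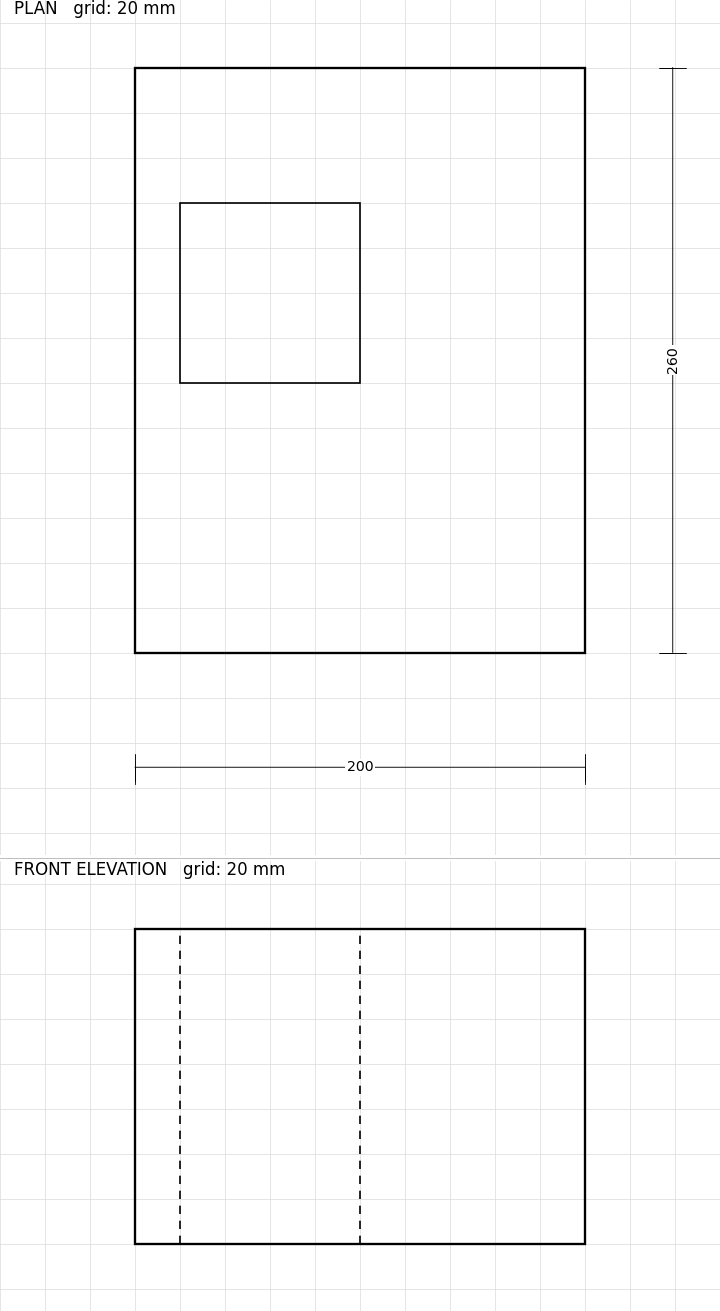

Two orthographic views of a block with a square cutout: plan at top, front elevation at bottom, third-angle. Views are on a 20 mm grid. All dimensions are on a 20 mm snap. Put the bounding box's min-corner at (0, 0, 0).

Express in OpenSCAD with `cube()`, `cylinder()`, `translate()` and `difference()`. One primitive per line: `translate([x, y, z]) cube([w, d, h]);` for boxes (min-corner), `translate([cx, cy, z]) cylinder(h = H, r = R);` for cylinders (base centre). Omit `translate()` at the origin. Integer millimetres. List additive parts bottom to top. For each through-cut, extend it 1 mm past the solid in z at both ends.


difference() {
  cube([200, 260, 140]);
  translate([20, 120, -1]) cube([80, 80, 142]);
}
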